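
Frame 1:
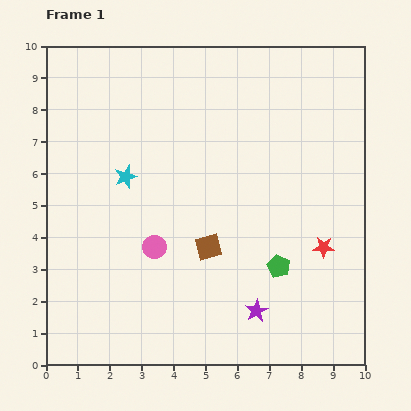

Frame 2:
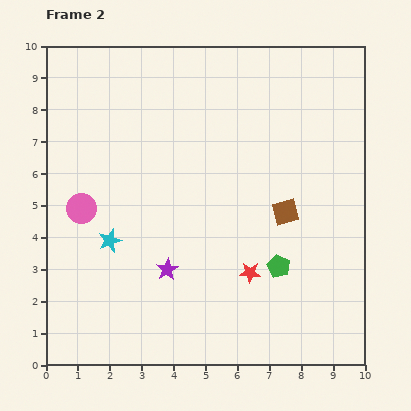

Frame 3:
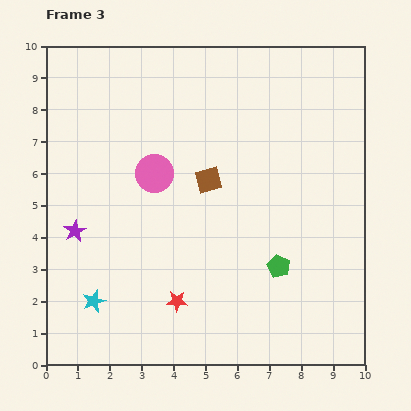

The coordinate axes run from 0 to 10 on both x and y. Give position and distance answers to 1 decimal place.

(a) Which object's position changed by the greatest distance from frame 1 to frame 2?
the purple star

(moved 3.1; next 2.6)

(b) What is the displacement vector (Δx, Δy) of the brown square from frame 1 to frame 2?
(2.4, 1.1)

The brown square was at (5.1, 3.7) in frame 1 and (7.5, 4.8) in frame 2.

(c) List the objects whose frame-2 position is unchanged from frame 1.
the green pentagon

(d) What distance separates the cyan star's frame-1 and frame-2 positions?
2.1

The cyan star moved from (2.5, 5.9) to (2.0, 3.9), a distance of √(0.5² + 2.0²) ≈ 2.1.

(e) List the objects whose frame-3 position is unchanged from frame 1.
the green pentagon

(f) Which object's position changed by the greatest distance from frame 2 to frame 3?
the purple star

(moved 3.1; next 2.6)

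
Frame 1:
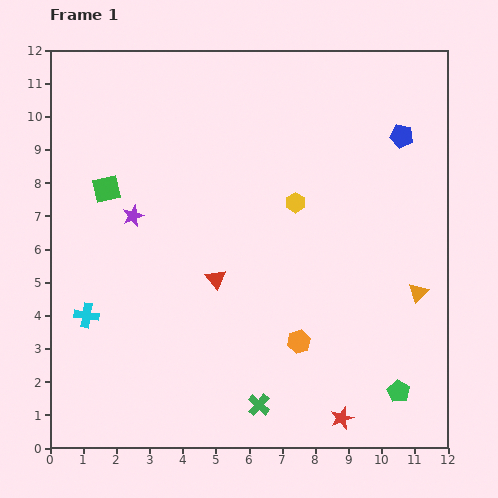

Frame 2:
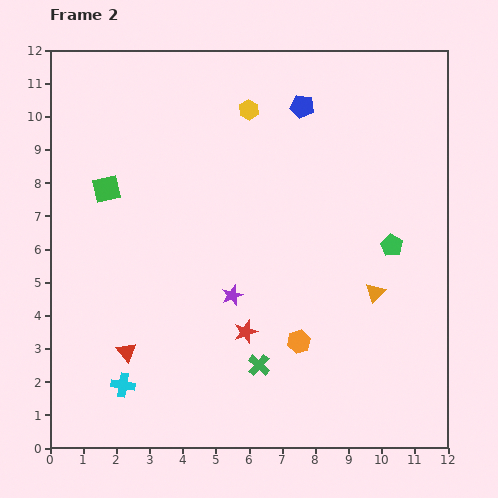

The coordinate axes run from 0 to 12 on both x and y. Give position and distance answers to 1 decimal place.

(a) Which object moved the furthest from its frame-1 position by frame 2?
the green pentagon

(moved 4.4; next 3.9)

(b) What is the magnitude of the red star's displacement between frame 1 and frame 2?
3.9

The red star moved from (8.8, 0.9) to (5.9, 3.5), a distance of √(2.9² + 2.6²) ≈ 3.9.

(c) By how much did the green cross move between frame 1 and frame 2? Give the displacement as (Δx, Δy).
(0.0, 1.2)

The green cross was at (6.3, 1.3) in frame 1 and (6.3, 2.5) in frame 2.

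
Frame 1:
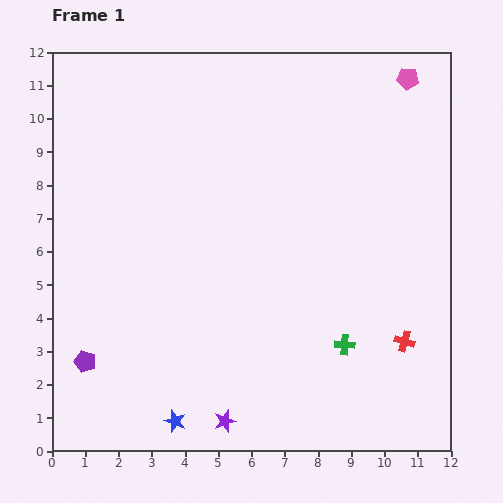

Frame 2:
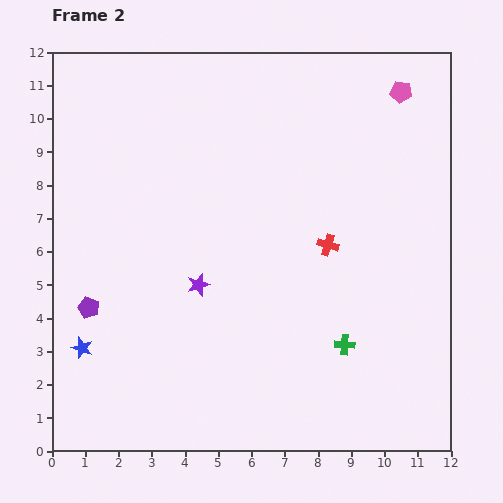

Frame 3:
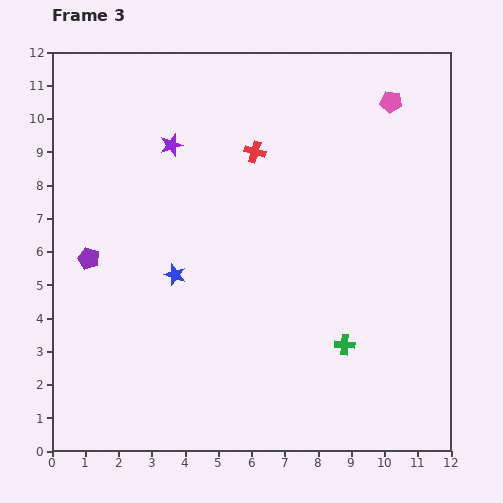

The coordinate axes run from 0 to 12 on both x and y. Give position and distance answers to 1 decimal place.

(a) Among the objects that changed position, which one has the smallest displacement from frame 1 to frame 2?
the pink pentagon

(moved 0.4)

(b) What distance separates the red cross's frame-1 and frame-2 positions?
3.7

The red cross moved from (10.6, 3.3) to (8.3, 6.2), a distance of √(2.3² + 2.9²) ≈ 3.7.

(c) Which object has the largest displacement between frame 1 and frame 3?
the purple star

(moved 8.5; next 7.3)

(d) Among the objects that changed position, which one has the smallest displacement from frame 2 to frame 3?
the pink pentagon

(moved 0.4)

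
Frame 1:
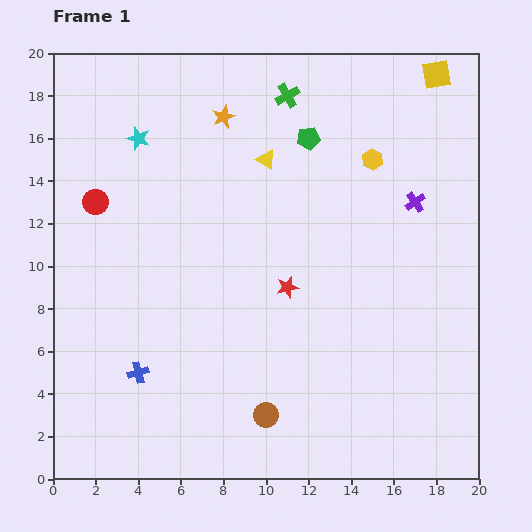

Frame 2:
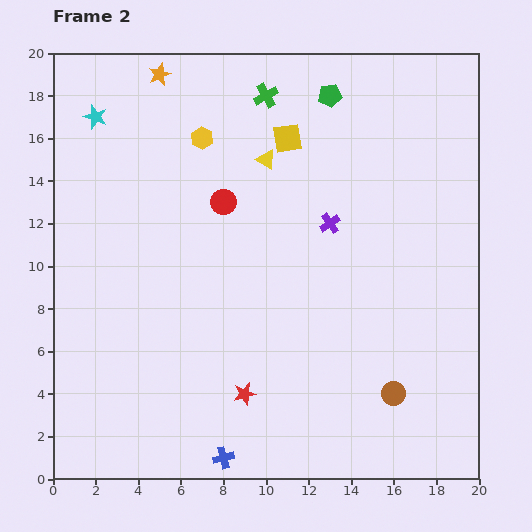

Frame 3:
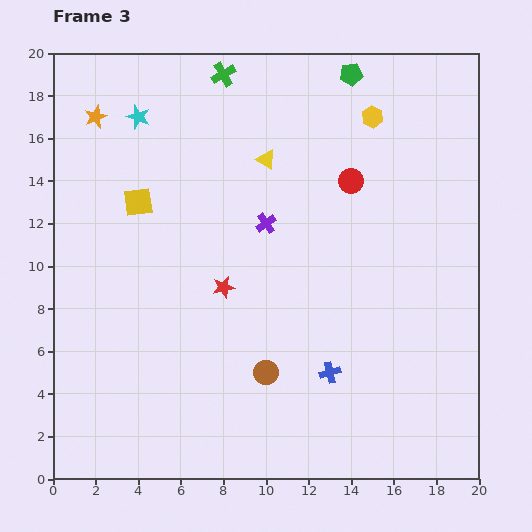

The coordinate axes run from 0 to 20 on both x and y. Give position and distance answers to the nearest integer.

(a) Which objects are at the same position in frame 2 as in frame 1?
the yellow triangle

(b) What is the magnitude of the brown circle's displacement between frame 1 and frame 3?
2

The brown circle moved from (10, 3) to (10, 5), a distance of √(0² + 2²) ≈ 2.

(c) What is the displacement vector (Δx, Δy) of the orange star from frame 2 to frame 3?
(-3, -2)

The orange star was at (5, 19) in frame 2 and (2, 17) in frame 3.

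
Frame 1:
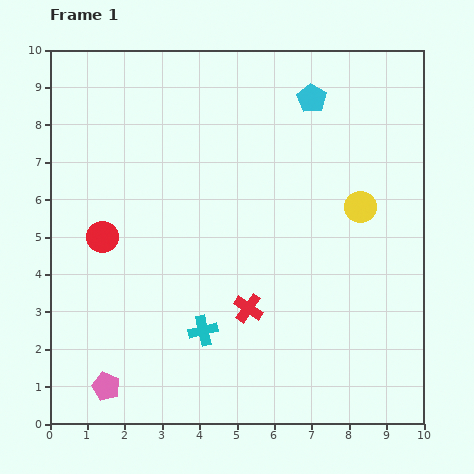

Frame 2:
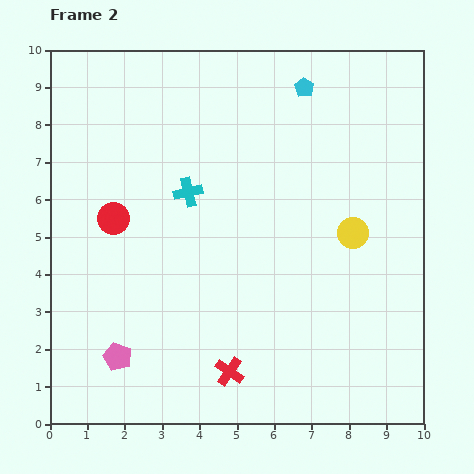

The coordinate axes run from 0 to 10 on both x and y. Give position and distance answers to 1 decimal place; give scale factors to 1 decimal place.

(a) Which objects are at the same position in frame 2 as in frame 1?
none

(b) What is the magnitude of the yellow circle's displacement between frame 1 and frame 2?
0.7

The yellow circle moved from (8.3, 5.8) to (8.1, 5.1), a distance of √(0.2² + 0.7²) ≈ 0.7.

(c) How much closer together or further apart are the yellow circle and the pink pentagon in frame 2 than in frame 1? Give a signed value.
-1.2

Distance in frame 1: 8.3. Distance in frame 2: 7.1.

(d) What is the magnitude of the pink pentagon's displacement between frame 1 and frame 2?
0.9

The pink pentagon moved from (1.5, 1.0) to (1.8, 1.8), a distance of √(0.3² + 0.8²) ≈ 0.9.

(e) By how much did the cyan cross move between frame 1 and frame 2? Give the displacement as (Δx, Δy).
(-0.4, 3.7)

The cyan cross was at (4.1, 2.5) in frame 1 and (3.7, 6.2) in frame 2.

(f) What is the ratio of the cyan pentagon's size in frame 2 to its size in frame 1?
0.7×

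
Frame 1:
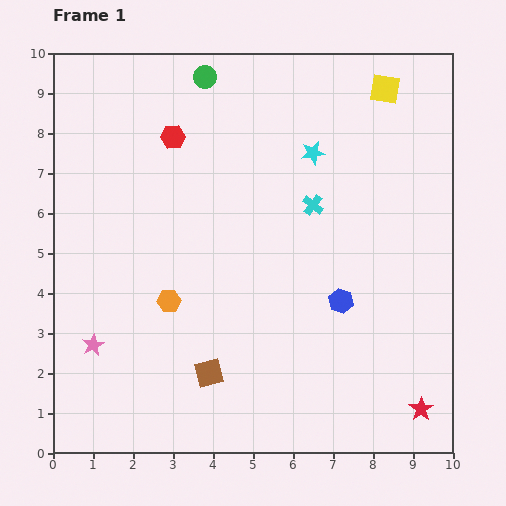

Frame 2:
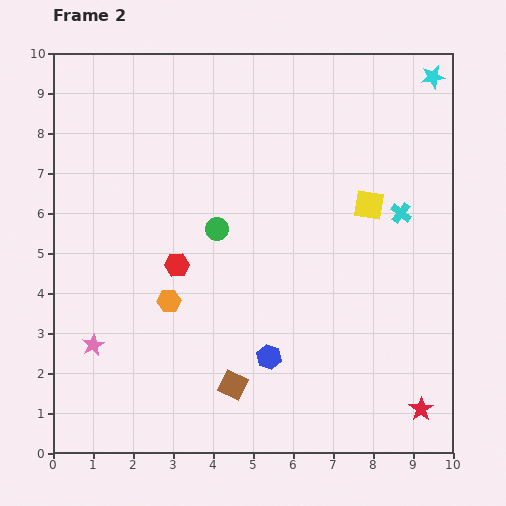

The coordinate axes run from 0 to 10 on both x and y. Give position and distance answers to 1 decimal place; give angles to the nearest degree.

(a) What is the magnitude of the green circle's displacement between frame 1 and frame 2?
3.8

The green circle moved from (3.8, 9.4) to (4.1, 5.6), a distance of √(0.3² + 3.8²) ≈ 3.8.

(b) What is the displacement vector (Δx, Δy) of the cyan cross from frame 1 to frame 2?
(2.2, -0.2)

The cyan cross was at (6.5, 6.2) in frame 1 and (8.7, 6.0) in frame 2.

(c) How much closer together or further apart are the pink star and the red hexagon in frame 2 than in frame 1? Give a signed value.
-2.7

Distance in frame 1: 5.6. Distance in frame 2: 2.9.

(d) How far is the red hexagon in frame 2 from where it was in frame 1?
3.2

The red hexagon moved from (3.0, 7.9) to (3.1, 4.7), a distance of √(0.1² + 3.2²) ≈ 3.2.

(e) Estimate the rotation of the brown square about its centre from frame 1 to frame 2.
39° clockwise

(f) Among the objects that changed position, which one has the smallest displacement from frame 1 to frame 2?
the brown square

(moved 0.7)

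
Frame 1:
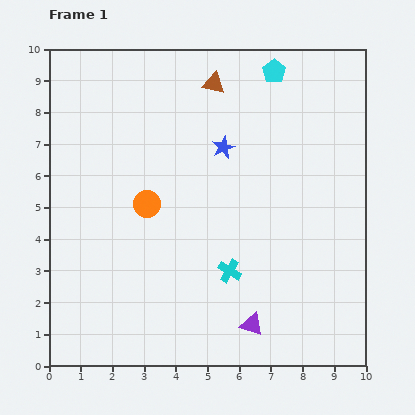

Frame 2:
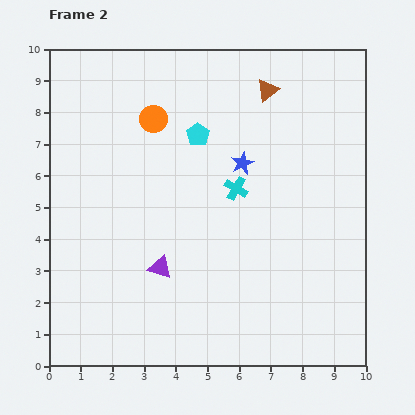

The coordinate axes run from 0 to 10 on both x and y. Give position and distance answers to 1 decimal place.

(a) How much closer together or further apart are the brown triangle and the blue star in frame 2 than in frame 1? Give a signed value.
+0.4

Distance in frame 1: 2.0. Distance in frame 2: 2.4.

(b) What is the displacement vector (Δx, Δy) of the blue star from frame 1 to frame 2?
(0.6, -0.5)

The blue star was at (5.5, 6.9) in frame 1 and (6.1, 6.4) in frame 2.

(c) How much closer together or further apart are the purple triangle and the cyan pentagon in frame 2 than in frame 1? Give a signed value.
-3.6

Distance in frame 1: 8.0. Distance in frame 2: 4.4.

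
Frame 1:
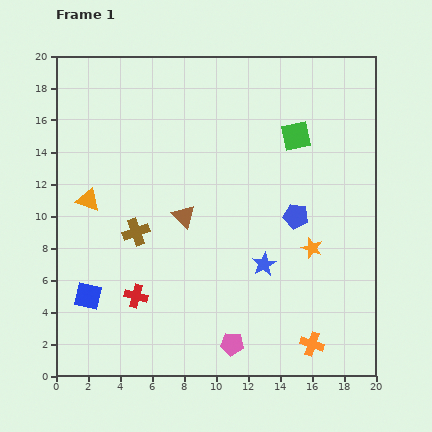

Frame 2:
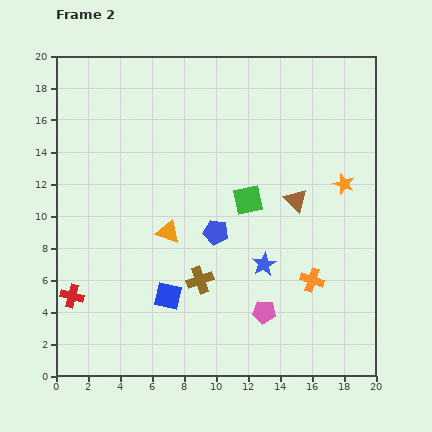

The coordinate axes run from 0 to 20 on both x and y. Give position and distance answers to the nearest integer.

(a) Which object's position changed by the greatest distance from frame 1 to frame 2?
the brown triangle

(moved 7; next 5)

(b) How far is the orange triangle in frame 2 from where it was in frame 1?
5

The orange triangle moved from (2, 11) to (7, 9), a distance of √(5² + 2²) ≈ 5.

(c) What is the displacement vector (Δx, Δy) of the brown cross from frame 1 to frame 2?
(4, -3)

The brown cross was at (5, 9) in frame 1 and (9, 6) in frame 2.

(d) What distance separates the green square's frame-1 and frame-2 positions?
5

The green square moved from (15, 15) to (12, 11), a distance of √(3² + 4²) ≈ 5.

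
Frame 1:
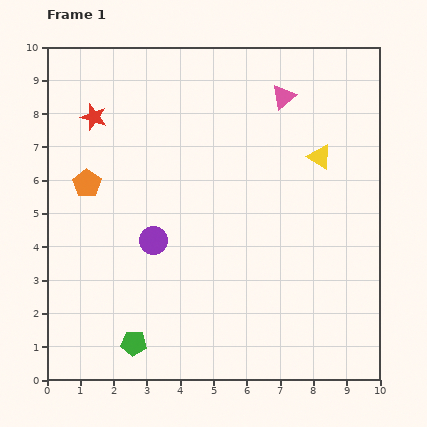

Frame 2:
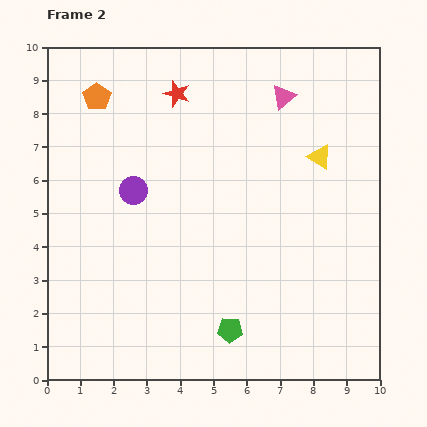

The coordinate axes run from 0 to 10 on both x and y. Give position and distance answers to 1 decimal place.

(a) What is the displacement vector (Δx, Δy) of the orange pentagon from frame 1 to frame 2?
(0.3, 2.6)

The orange pentagon was at (1.2, 5.9) in frame 1 and (1.5, 8.5) in frame 2.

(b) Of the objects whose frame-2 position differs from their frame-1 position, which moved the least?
the purple circle

(moved 1.6)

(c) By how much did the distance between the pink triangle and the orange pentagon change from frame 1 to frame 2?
-0.8

Distance in frame 1: 6.4. Distance in frame 2: 5.6.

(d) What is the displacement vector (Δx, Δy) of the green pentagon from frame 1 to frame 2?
(2.9, 0.4)

The green pentagon was at (2.6, 1.1) in frame 1 and (5.5, 1.5) in frame 2.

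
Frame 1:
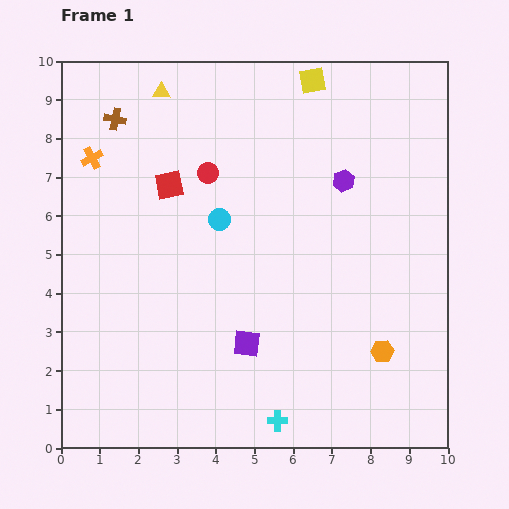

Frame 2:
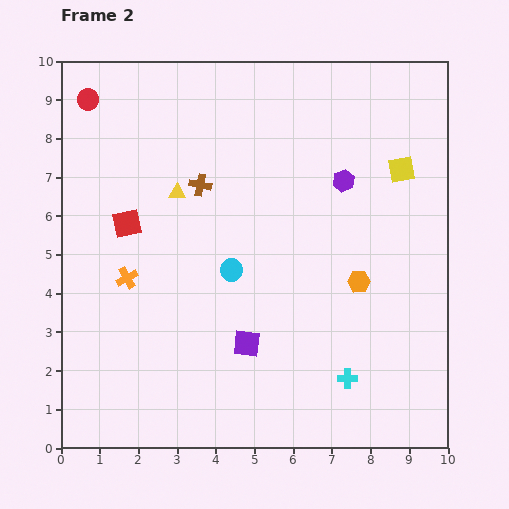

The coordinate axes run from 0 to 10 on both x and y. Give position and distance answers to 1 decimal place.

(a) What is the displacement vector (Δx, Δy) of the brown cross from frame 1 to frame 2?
(2.2, -1.7)

The brown cross was at (1.4, 8.5) in frame 1 and (3.6, 6.8) in frame 2.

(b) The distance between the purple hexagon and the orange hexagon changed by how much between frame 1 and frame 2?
-1.9

Distance in frame 1: 4.5. Distance in frame 2: 2.6.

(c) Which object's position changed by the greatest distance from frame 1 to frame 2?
the red circle

(moved 3.6; next 3.3)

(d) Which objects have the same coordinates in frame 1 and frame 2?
the purple square, the purple hexagon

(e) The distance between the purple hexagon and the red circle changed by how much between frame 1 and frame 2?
+3.4

Distance in frame 1: 3.5. Distance in frame 2: 6.9.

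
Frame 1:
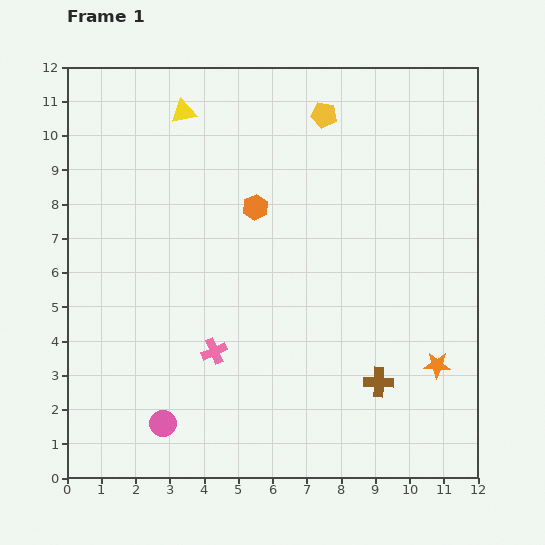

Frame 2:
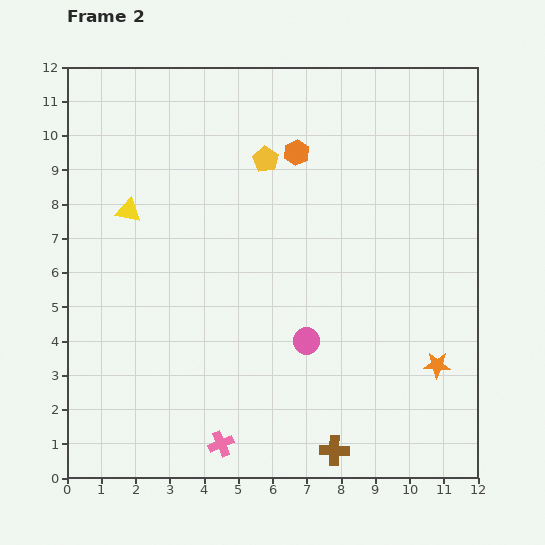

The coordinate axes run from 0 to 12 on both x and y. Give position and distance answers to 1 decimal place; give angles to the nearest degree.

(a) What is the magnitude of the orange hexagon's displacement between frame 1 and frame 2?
2.0

The orange hexagon moved from (5.5, 7.9) to (6.7, 9.5), a distance of √(1.2² + 1.6²) ≈ 2.0.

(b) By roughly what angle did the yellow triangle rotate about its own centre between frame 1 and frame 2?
21° clockwise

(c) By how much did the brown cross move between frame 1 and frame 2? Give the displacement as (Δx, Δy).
(-1.3, -2.0)

The brown cross was at (9.1, 2.8) in frame 1 and (7.8, 0.8) in frame 2.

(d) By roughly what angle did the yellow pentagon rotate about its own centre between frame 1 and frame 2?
21° clockwise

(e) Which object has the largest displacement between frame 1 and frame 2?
the pink circle

(moved 4.8; next 3.3)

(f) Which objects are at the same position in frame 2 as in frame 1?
the orange star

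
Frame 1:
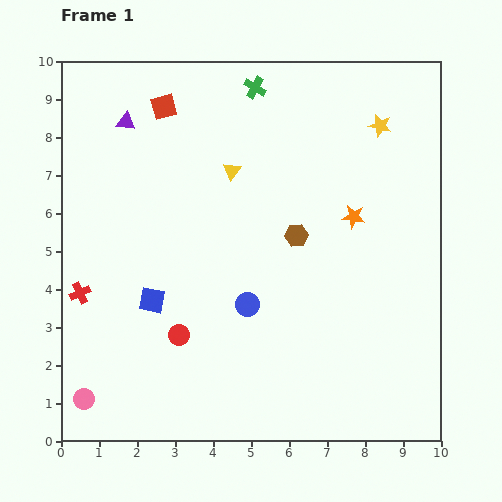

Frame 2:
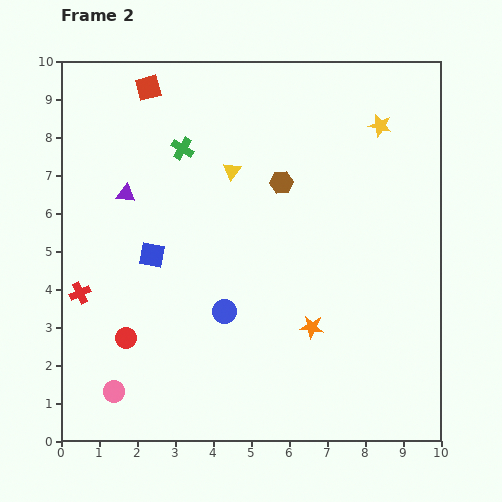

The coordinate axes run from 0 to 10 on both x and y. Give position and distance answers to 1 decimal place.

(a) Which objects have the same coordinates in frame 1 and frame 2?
the red cross, the yellow triangle, the yellow star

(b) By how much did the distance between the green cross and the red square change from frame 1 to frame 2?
-0.7

Distance in frame 1: 2.5. Distance in frame 2: 1.8.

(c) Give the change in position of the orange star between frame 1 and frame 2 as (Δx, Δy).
(-1.1, -2.9)

The orange star was at (7.7, 5.9) in frame 1 and (6.6, 3.0) in frame 2.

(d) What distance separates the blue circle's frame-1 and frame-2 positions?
0.6

The blue circle moved from (4.9, 3.6) to (4.3, 3.4), a distance of √(0.6² + 0.2²) ≈ 0.6.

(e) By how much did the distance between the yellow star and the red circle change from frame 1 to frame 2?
+1.1

Distance in frame 1: 7.6. Distance in frame 2: 8.7.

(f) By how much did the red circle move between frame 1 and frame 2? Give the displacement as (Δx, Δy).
(-1.4, -0.1)

The red circle was at (3.1, 2.8) in frame 1 and (1.7, 2.7) in frame 2.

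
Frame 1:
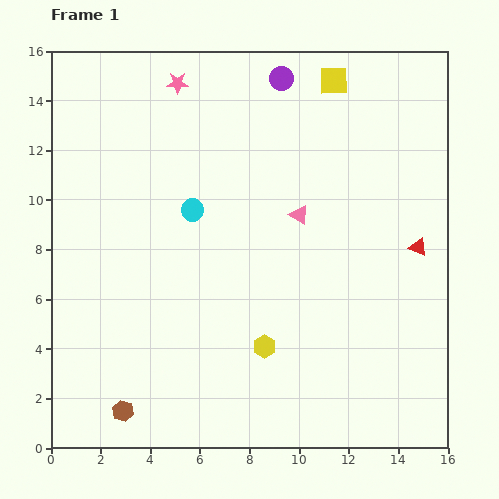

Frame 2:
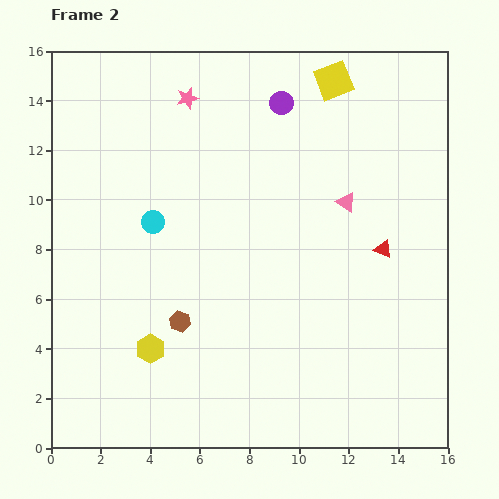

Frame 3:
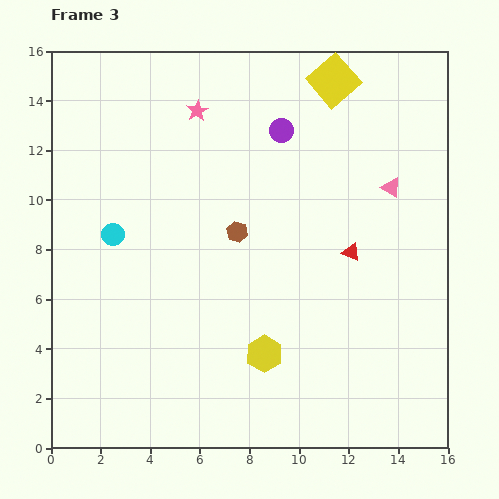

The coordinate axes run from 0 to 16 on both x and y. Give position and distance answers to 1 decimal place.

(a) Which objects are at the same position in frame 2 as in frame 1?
the yellow square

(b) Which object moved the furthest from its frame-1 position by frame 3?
the brown hexagon

(moved 8.5; next 3.9)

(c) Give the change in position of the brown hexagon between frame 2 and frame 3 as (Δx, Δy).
(2.3, 3.6)

The brown hexagon was at (5.2, 5.1) in frame 2 and (7.5, 8.7) in frame 3.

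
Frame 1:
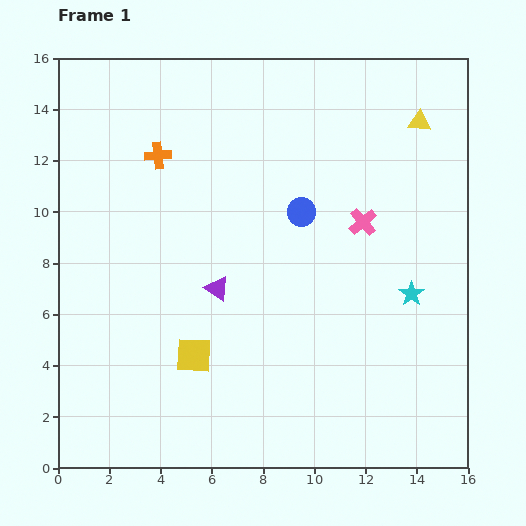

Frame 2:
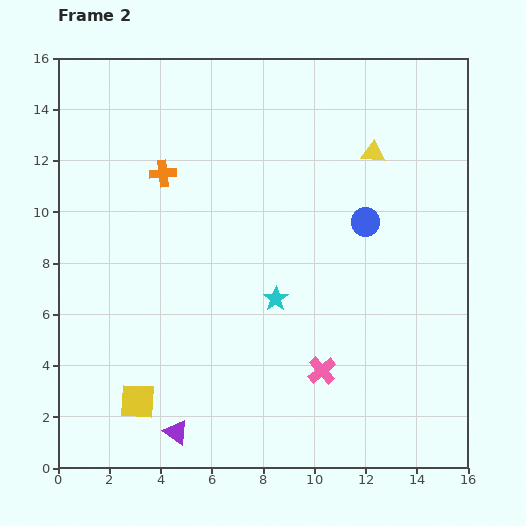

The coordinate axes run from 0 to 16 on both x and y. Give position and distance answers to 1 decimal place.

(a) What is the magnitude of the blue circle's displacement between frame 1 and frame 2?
2.5

The blue circle moved from (9.5, 10.0) to (12.0, 9.6), a distance of √(2.5² + 0.4²) ≈ 2.5.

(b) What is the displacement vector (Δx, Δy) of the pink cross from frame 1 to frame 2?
(-1.6, -5.8)

The pink cross was at (11.9, 9.6) in frame 1 and (10.3, 3.8) in frame 2.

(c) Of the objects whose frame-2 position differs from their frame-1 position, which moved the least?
the orange cross

(moved 0.7)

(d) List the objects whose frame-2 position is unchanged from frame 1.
none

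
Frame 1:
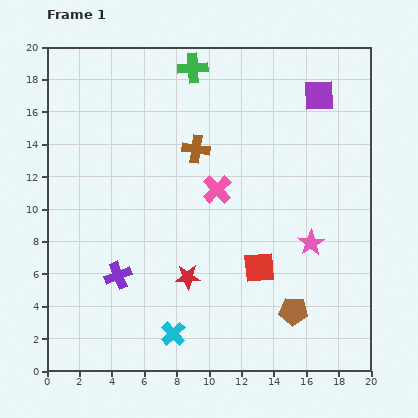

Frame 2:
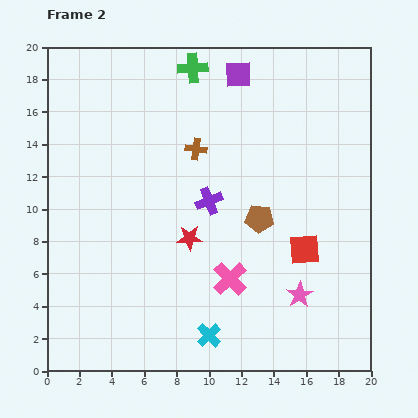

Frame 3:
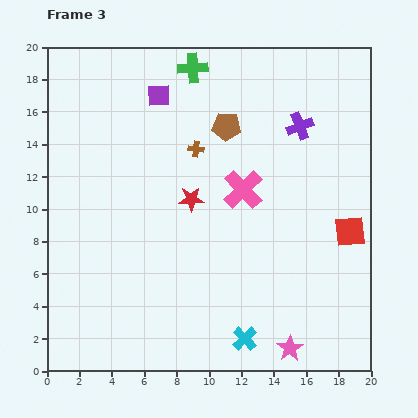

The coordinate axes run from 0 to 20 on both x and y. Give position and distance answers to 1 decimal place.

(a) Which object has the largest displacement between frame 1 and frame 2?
the purple cross

(moved 7.2; next 6.1)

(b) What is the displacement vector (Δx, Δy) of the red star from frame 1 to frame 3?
(0.2, 4.8)

The red star was at (8.7, 5.8) in frame 1 and (8.9, 10.6) in frame 3.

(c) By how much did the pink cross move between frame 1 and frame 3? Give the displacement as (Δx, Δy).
(1.6, 0.0)

The pink cross was at (10.5, 11.2) in frame 1 and (12.1, 11.2) in frame 3.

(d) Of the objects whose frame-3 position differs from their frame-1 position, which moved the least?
the pink cross

(moved 1.6)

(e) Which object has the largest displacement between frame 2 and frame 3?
the purple cross

(moved 7.2; next 6.0)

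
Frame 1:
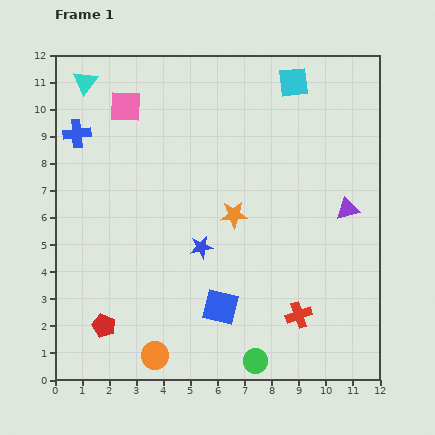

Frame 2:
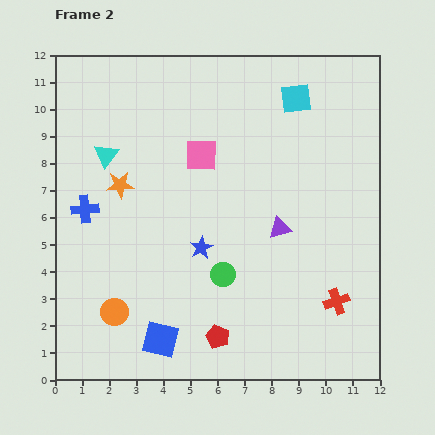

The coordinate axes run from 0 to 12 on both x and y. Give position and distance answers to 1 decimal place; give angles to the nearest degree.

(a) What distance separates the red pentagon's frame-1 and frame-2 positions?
4.2

The red pentagon moved from (1.8, 2.0) to (6.0, 1.6), a distance of √(4.2² + 0.4²) ≈ 4.2.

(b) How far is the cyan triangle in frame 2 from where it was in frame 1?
2.8

The cyan triangle moved from (1.1, 11.0) to (1.9, 8.3), a distance of √(0.8² + 2.7²) ≈ 2.8.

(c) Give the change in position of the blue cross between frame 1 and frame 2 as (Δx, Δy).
(0.3, -2.8)

The blue cross was at (0.8, 9.1) in frame 1 and (1.1, 6.3) in frame 2.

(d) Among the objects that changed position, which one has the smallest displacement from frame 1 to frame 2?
the cyan square

(moved 0.6)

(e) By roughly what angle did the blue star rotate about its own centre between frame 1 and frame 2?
18° counter-clockwise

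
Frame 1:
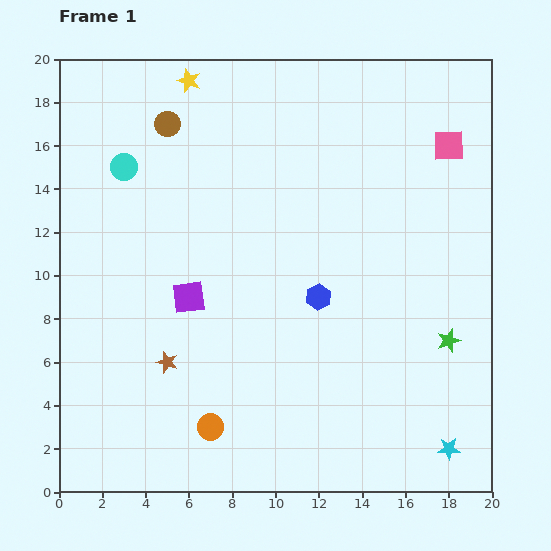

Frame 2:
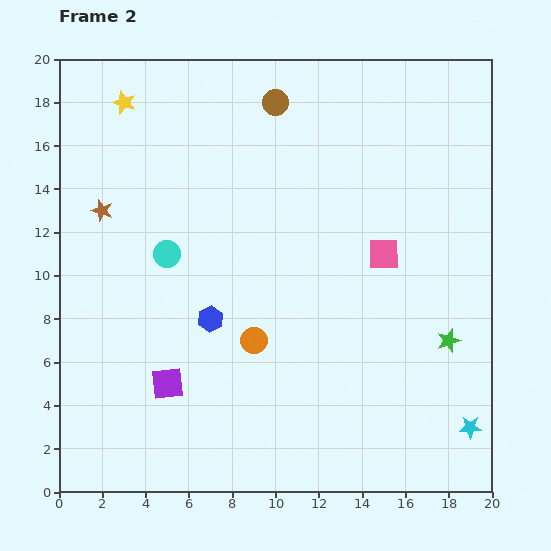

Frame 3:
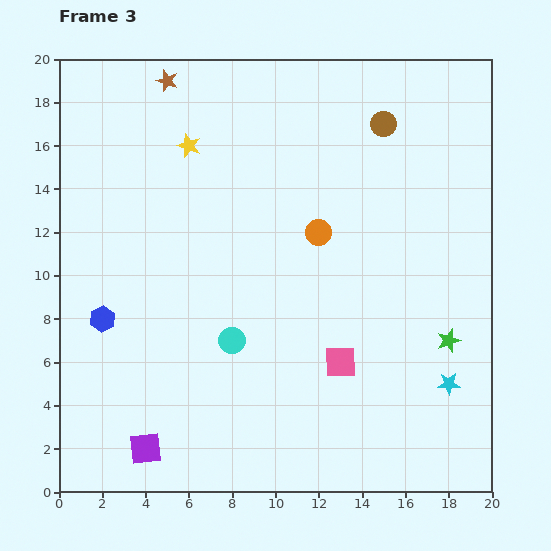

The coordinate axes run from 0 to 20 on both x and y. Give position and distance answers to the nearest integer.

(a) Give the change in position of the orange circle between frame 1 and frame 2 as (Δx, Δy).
(2, 4)

The orange circle was at (7, 3) in frame 1 and (9, 7) in frame 2.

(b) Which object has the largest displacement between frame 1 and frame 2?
the brown star

(moved 8; next 6)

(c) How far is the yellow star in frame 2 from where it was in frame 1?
3

The yellow star moved from (6, 19) to (3, 18), a distance of √(3² + 1²) ≈ 3.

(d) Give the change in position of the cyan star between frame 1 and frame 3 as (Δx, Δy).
(0, 3)

The cyan star was at (18, 2) in frame 1 and (18, 5) in frame 3.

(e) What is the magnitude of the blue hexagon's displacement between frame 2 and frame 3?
5

The blue hexagon moved from (7, 8) to (2, 8), a distance of √(5² + 0²) ≈ 5.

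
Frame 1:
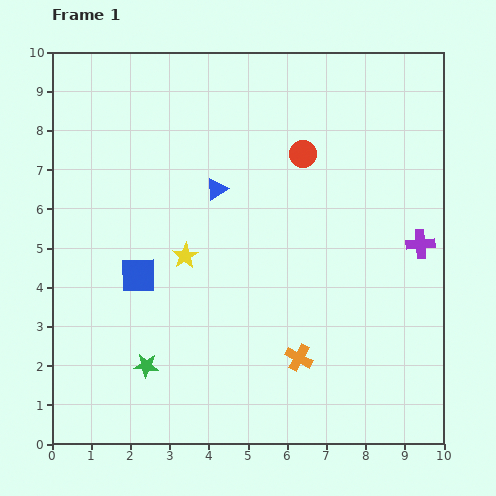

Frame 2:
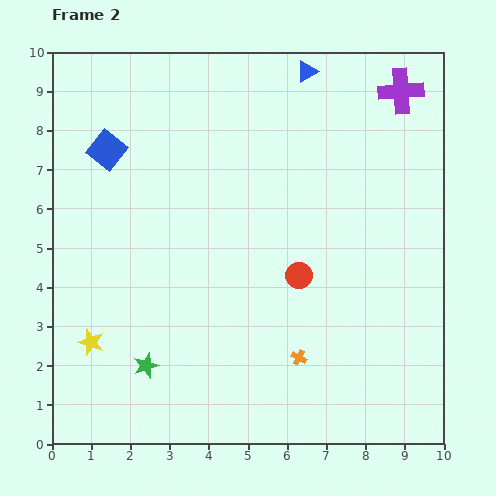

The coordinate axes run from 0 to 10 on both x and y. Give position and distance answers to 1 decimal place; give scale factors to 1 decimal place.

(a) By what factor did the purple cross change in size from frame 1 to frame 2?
1.6×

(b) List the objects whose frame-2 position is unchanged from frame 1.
the green star, the orange cross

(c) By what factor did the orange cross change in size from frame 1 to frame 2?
0.6×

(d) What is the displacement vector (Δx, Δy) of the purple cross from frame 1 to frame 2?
(-0.5, 3.9)

The purple cross was at (9.4, 5.1) in frame 1 and (8.9, 9.0) in frame 2.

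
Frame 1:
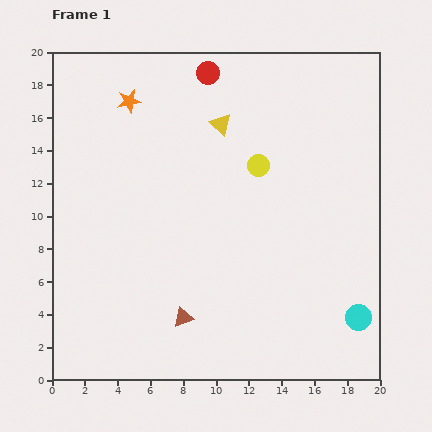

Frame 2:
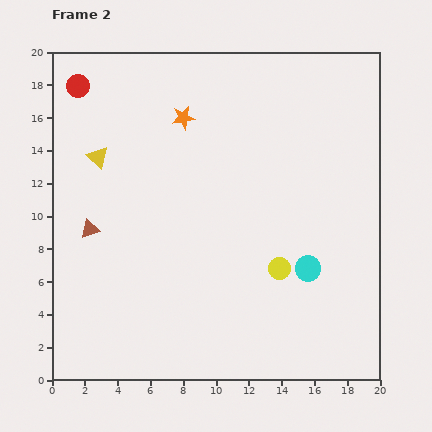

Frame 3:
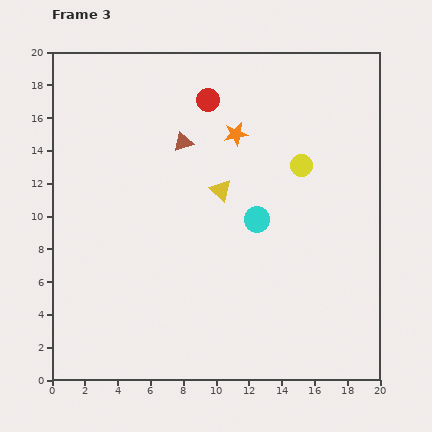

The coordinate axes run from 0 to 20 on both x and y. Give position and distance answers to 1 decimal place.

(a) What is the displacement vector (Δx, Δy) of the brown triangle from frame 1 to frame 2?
(-5.7, 5.4)

The brown triangle was at (8.0, 3.8) in frame 1 and (2.3, 9.2) in frame 2.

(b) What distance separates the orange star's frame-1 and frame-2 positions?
3.4

The orange star moved from (4.7, 17.0) to (8.0, 16.0), a distance of √(3.3² + 1.0²) ≈ 3.4.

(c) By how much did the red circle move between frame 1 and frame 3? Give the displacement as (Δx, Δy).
(0.0, -1.6)

The red circle was at (9.5, 18.7) in frame 1 and (9.5, 17.1) in frame 3.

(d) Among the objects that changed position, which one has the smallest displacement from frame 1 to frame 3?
the red circle

(moved 1.6)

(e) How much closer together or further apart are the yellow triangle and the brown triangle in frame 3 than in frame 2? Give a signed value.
-0.7

Distance in frame 2: 4.4. Distance in frame 3: 3.7.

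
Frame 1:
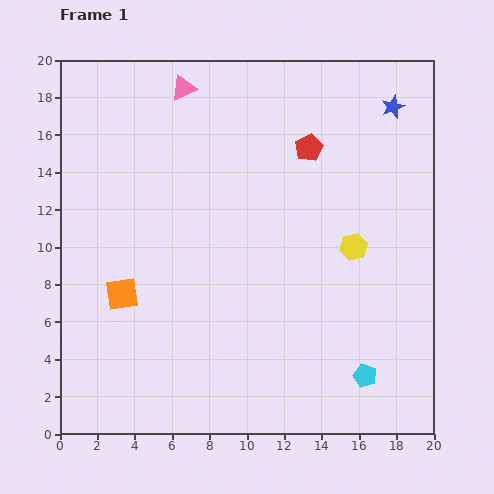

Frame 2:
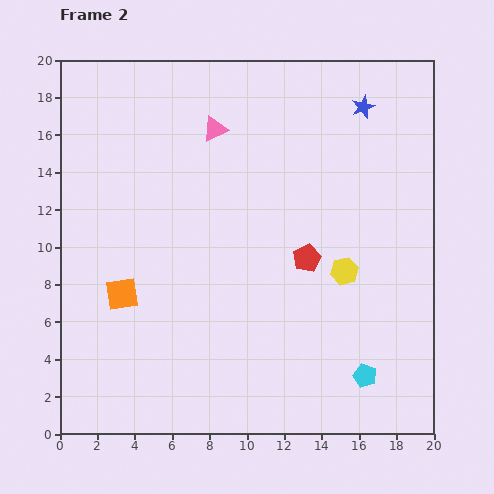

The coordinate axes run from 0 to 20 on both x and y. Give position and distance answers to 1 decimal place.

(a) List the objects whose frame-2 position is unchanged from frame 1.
the cyan pentagon, the orange square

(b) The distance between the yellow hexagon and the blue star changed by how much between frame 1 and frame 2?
+1.1

Distance in frame 1: 7.8. Distance in frame 2: 8.9.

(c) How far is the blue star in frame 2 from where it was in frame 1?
1.6

The blue star moved from (17.8, 17.5) to (16.2, 17.5), a distance of √(1.6² + 0.0²) ≈ 1.6.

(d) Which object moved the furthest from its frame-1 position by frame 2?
the red pentagon

(moved 5.9; next 2.8)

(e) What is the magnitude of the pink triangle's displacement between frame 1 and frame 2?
2.8

The pink triangle moved from (6.6, 18.5) to (8.3, 16.3), a distance of √(1.7² + 2.2²) ≈ 2.8.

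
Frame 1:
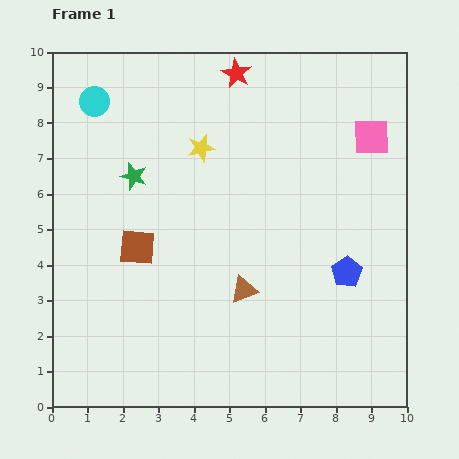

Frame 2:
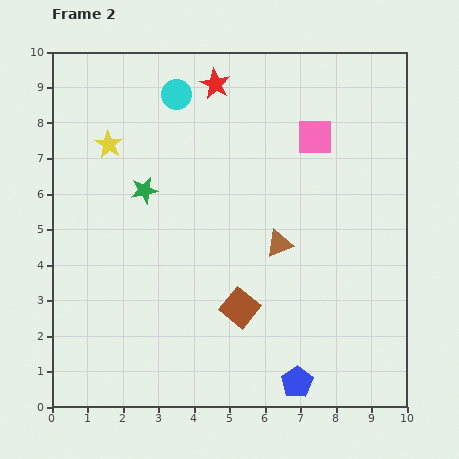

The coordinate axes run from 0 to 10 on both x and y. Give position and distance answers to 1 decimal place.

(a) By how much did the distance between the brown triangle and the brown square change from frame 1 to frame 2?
-1.1

Distance in frame 1: 3.2. Distance in frame 2: 2.1.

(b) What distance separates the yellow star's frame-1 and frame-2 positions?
2.6

The yellow star moved from (4.2, 7.3) to (1.6, 7.4), a distance of √(2.6² + 0.1²) ≈ 2.6.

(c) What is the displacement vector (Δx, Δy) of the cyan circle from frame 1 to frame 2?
(2.3, 0.2)

The cyan circle was at (1.2, 8.6) in frame 1 and (3.5, 8.8) in frame 2.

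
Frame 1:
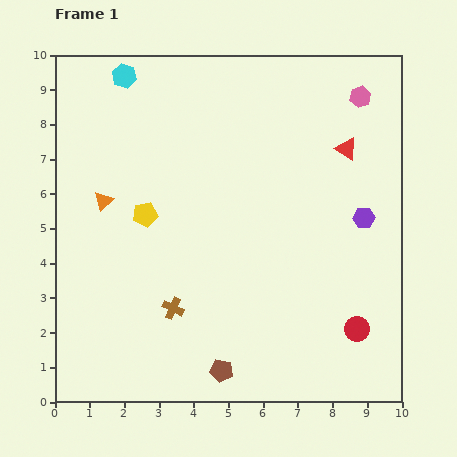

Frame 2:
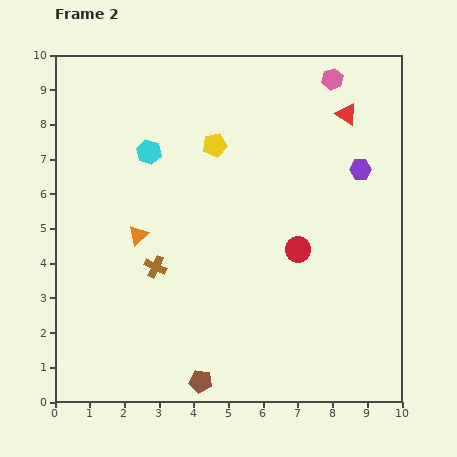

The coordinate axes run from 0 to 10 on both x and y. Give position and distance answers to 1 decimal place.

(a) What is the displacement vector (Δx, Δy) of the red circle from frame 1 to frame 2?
(-1.7, 2.3)

The red circle was at (8.7, 2.1) in frame 1 and (7.0, 4.4) in frame 2.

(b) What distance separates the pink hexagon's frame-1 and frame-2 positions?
0.9

The pink hexagon moved from (8.8, 8.8) to (8.0, 9.3), a distance of √(0.8² + 0.5²) ≈ 0.9.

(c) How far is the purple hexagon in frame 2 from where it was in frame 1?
1.4

The purple hexagon moved from (8.9, 5.3) to (8.8, 6.7), a distance of √(0.1² + 1.4²) ≈ 1.4.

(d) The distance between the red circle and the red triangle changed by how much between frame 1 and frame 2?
-1.1

Distance in frame 1: 5.2. Distance in frame 2: 4.1.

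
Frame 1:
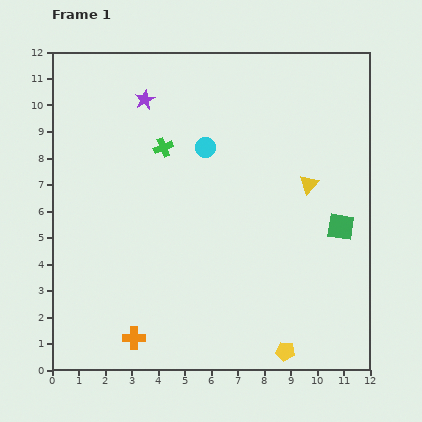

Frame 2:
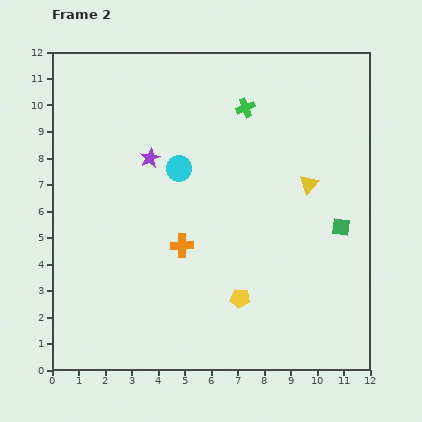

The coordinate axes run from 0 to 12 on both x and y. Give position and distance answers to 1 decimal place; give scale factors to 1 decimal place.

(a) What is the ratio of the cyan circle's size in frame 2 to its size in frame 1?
1.3×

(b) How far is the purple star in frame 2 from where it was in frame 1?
2.2

The purple star moved from (3.5, 10.2) to (3.7, 8.0), a distance of √(0.2² + 2.2²) ≈ 2.2.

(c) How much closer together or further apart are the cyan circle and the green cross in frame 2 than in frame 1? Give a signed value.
+1.8

Distance in frame 1: 1.6. Distance in frame 2: 3.4.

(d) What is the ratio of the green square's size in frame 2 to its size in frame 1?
0.6×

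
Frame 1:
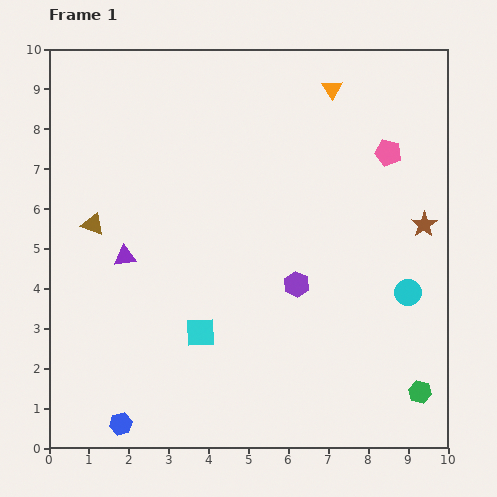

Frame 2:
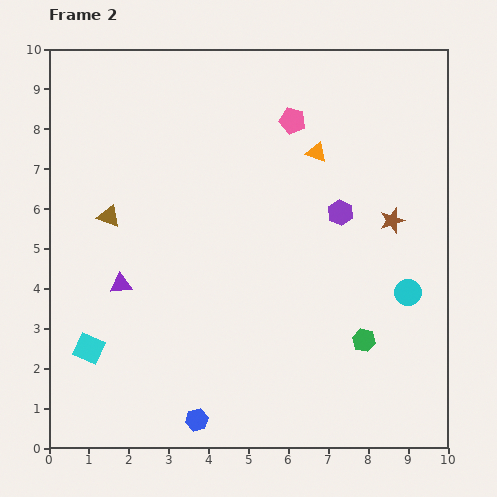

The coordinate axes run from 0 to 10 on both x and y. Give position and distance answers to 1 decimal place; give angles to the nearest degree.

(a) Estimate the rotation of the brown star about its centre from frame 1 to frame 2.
15° clockwise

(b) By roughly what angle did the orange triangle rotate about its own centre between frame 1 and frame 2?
38° counter-clockwise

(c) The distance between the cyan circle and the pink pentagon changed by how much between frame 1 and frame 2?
+1.7

Distance in frame 1: 3.5. Distance in frame 2: 5.2.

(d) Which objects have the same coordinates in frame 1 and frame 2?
the cyan circle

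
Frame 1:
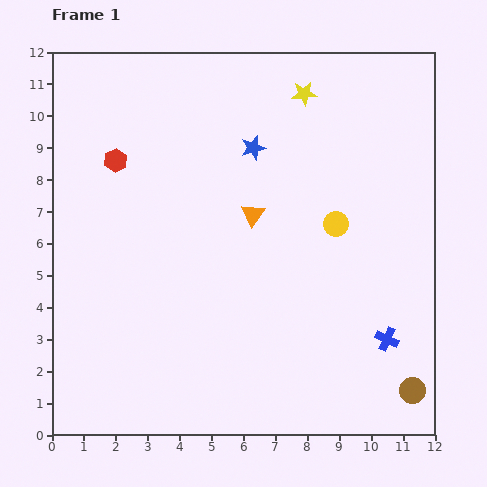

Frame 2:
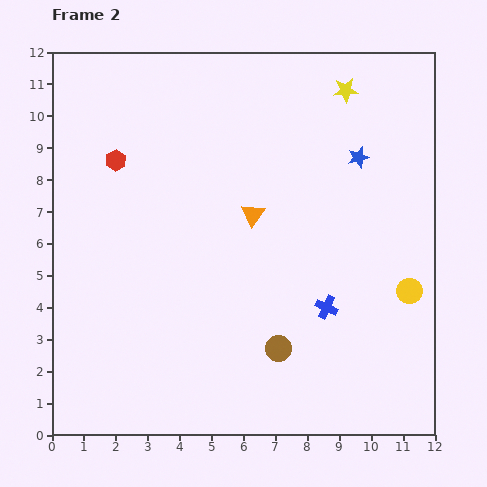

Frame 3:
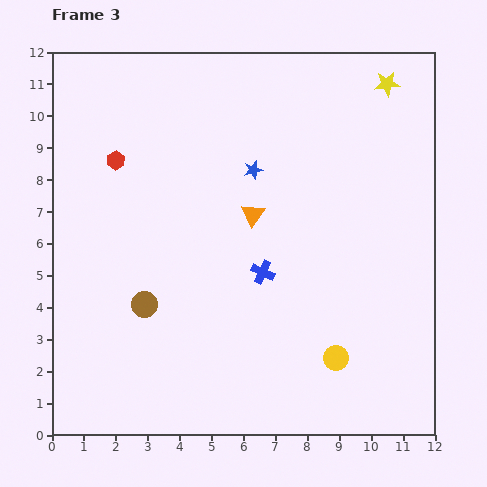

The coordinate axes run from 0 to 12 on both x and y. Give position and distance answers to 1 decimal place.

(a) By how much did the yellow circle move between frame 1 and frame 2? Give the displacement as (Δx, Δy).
(2.3, -2.1)

The yellow circle was at (8.9, 6.6) in frame 1 and (11.2, 4.5) in frame 2.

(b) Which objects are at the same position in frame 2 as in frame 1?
the red hexagon, the orange triangle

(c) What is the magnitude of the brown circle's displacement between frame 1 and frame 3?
8.8

The brown circle moved from (11.3, 1.4) to (2.9, 4.1), a distance of √(8.4² + 2.7²) ≈ 8.8.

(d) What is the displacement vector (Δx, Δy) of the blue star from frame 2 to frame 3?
(-3.3, -0.4)

The blue star was at (9.6, 8.7) in frame 2 and (6.3, 8.3) in frame 3.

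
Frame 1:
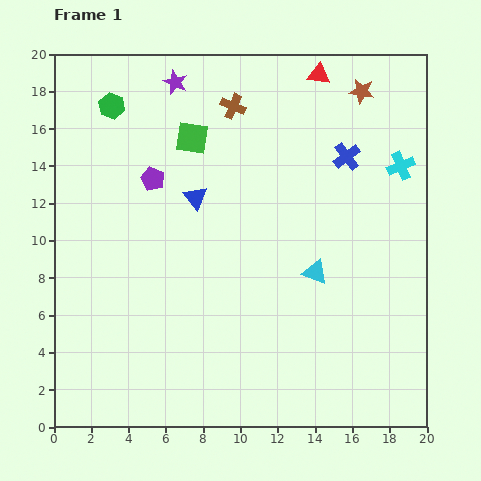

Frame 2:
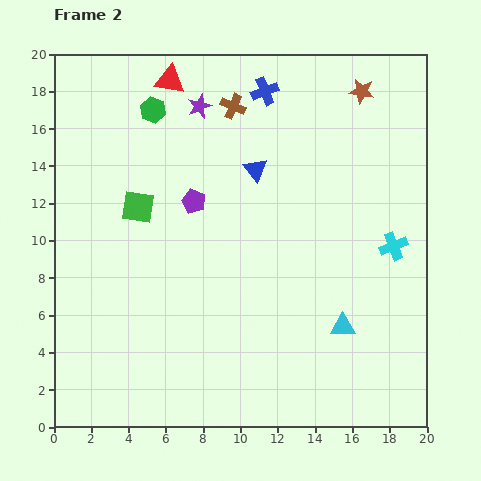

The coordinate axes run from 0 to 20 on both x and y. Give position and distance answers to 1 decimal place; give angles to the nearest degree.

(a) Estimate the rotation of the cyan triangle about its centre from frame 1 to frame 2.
21° counter-clockwise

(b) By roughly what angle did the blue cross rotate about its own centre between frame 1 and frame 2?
16° clockwise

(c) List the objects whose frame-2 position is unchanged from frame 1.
the brown cross, the brown star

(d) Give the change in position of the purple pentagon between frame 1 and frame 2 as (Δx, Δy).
(2.2, -1.2)

The purple pentagon was at (5.3, 13.3) in frame 1 and (7.5, 12.1) in frame 2.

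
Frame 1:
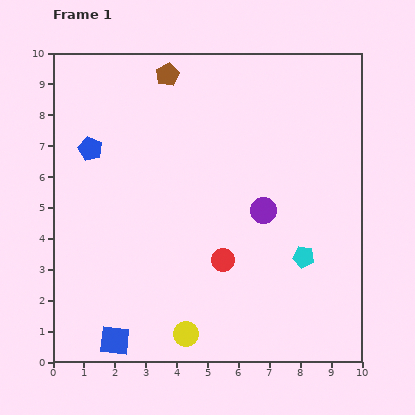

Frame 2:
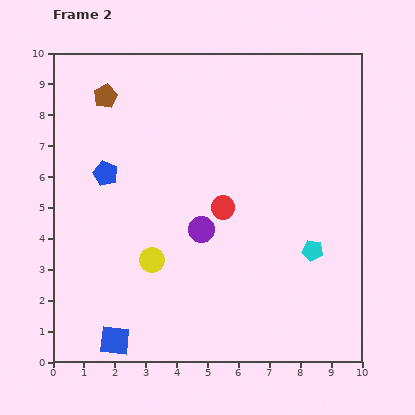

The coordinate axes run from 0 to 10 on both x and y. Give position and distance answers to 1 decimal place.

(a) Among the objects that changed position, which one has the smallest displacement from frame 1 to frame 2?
the cyan pentagon

(moved 0.4)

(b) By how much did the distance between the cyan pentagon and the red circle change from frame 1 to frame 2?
+0.6

Distance in frame 1: 2.6. Distance in frame 2: 3.2.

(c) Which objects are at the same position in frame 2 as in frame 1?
the blue square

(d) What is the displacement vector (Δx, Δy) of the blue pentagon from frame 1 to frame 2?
(0.5, -0.8)

The blue pentagon was at (1.2, 6.9) in frame 1 and (1.7, 6.1) in frame 2.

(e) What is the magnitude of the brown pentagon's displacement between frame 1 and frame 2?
2.1

The brown pentagon moved from (3.7, 9.3) to (1.7, 8.6), a distance of √(2.0² + 0.7²) ≈ 2.1.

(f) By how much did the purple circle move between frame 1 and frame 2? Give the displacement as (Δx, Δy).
(-2.0, -0.6)

The purple circle was at (6.8, 4.9) in frame 1 and (4.8, 4.3) in frame 2.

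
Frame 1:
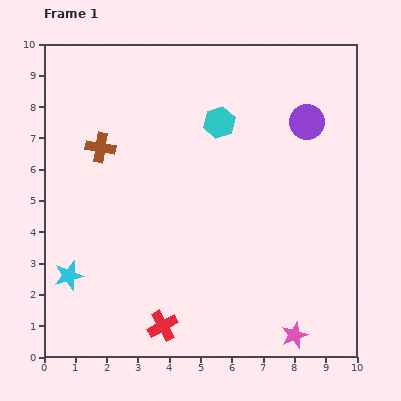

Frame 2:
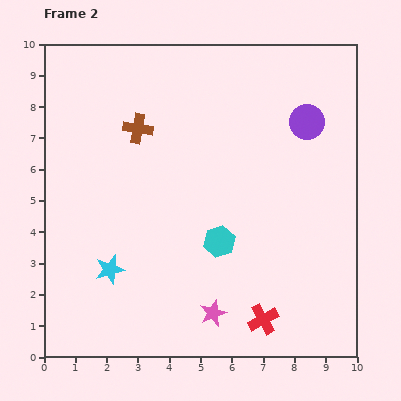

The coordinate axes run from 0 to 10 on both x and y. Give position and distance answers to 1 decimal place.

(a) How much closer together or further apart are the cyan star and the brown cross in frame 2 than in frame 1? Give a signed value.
+0.4

Distance in frame 1: 4.2. Distance in frame 2: 4.6.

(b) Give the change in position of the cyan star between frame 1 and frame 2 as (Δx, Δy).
(1.3, 0.2)

The cyan star was at (0.8, 2.6) in frame 1 and (2.1, 2.8) in frame 2.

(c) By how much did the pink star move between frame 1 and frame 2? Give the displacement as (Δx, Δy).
(-2.6, 0.7)

The pink star was at (8.0, 0.7) in frame 1 and (5.4, 1.4) in frame 2.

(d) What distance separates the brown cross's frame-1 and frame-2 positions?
1.3

The brown cross moved from (1.8, 6.7) to (3.0, 7.3), a distance of √(1.2² + 0.6²) ≈ 1.3.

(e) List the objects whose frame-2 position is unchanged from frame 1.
the purple circle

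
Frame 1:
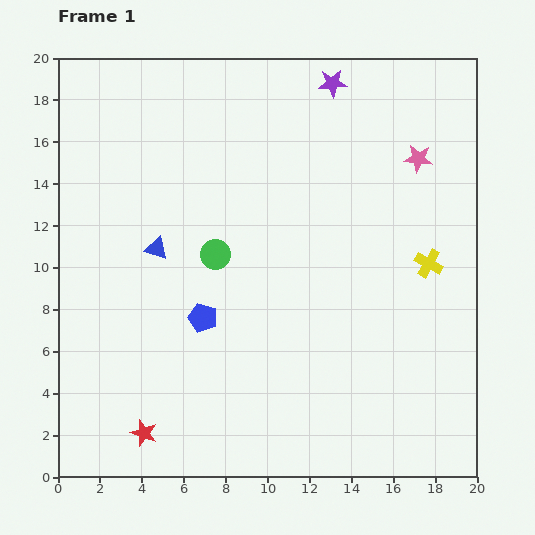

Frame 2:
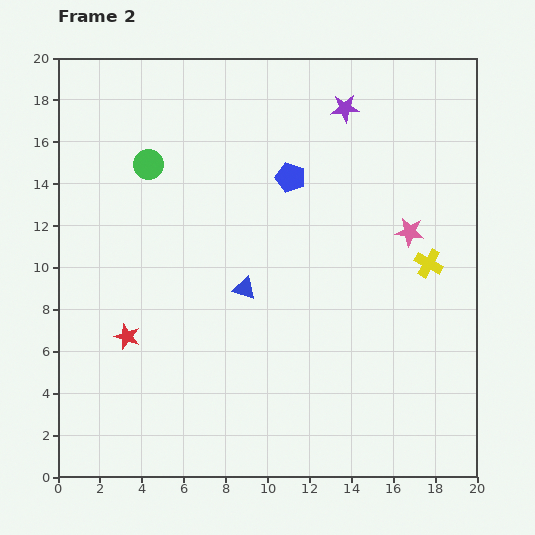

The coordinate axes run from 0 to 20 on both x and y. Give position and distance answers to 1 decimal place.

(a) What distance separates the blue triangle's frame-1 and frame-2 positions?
4.6

The blue triangle moved from (4.7, 10.9) to (8.9, 9.0), a distance of √(4.2² + 1.9²) ≈ 4.6.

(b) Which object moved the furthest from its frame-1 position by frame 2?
the blue pentagon

(moved 7.9; next 5.4)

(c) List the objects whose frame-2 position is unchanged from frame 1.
the yellow cross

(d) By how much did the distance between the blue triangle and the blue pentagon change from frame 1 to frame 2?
+1.7

Distance in frame 1: 4.0. Distance in frame 2: 5.7.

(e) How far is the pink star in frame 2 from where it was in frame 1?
3.5

The pink star moved from (17.2, 15.2) to (16.8, 11.7), a distance of √(0.4² + 3.5²) ≈ 3.5.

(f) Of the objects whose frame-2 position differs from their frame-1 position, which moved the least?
the purple star

(moved 1.3)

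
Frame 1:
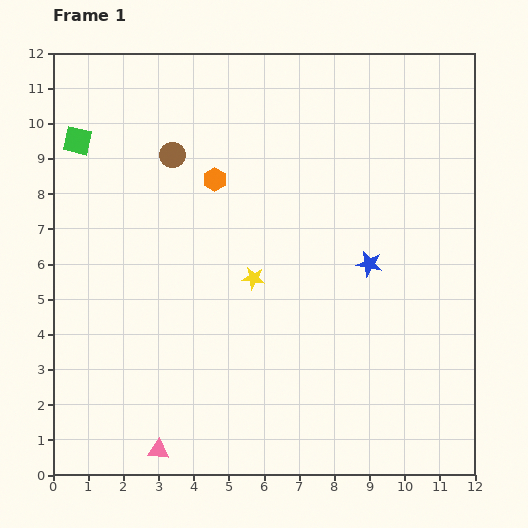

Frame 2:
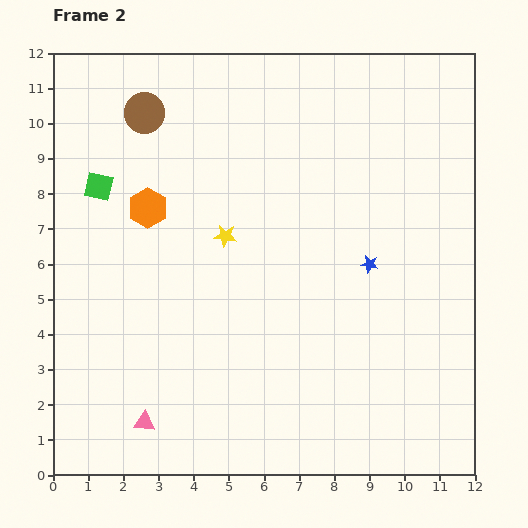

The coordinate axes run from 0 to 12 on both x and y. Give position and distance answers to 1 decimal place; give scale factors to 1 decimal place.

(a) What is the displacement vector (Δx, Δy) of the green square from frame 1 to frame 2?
(0.6, -1.3)

The green square was at (0.7, 9.5) in frame 1 and (1.3, 8.2) in frame 2.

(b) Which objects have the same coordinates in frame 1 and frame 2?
the blue star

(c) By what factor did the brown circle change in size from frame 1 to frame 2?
1.6×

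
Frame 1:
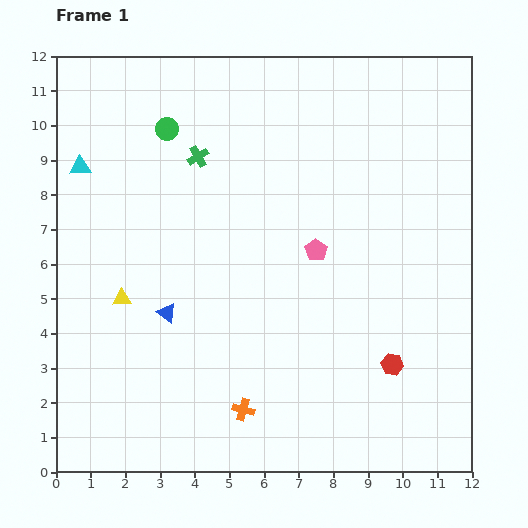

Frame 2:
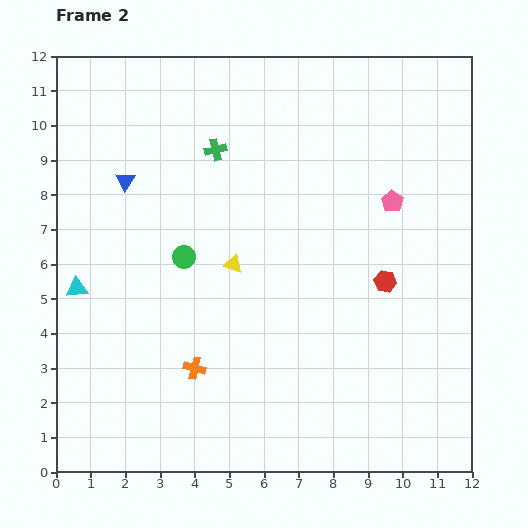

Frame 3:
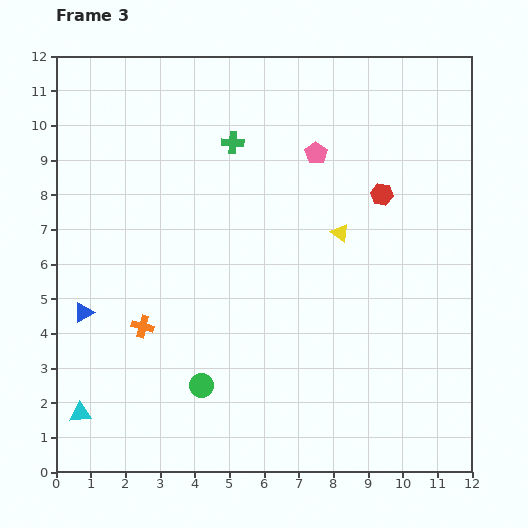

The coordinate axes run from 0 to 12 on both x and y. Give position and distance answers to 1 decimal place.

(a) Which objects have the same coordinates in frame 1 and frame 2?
none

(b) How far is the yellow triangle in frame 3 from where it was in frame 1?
6.6

The yellow triangle moved from (1.9, 5.0) to (8.2, 6.9), a distance of √(6.3² + 1.9²) ≈ 6.6.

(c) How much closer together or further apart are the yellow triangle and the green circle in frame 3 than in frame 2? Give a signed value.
+4.5

Distance in frame 2: 1.4. Distance in frame 3: 5.9.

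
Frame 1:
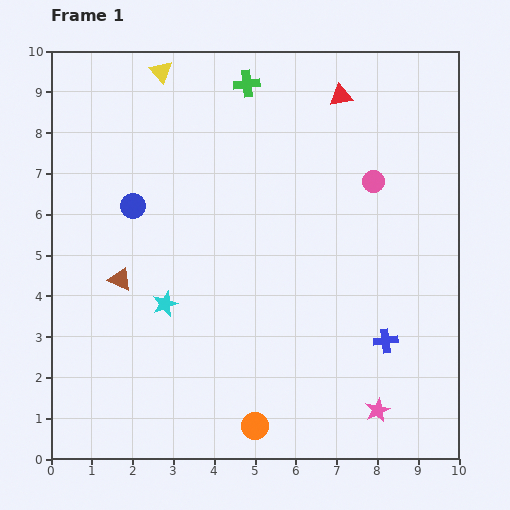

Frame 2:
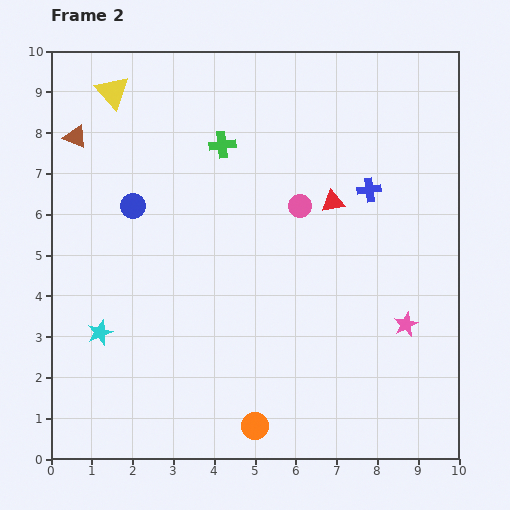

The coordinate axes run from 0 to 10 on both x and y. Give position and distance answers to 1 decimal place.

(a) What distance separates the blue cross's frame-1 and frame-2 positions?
3.7

The blue cross moved from (8.2, 2.9) to (7.8, 6.6), a distance of √(0.4² + 3.7²) ≈ 3.7.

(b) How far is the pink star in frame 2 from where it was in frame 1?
2.2

The pink star moved from (8.0, 1.2) to (8.7, 3.3), a distance of √(0.7² + 2.1²) ≈ 2.2.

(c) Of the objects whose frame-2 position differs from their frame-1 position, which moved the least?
the yellow triangle

(moved 1.3)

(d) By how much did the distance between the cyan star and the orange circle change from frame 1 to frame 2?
+0.7

Distance in frame 1: 3.7. Distance in frame 2: 4.4.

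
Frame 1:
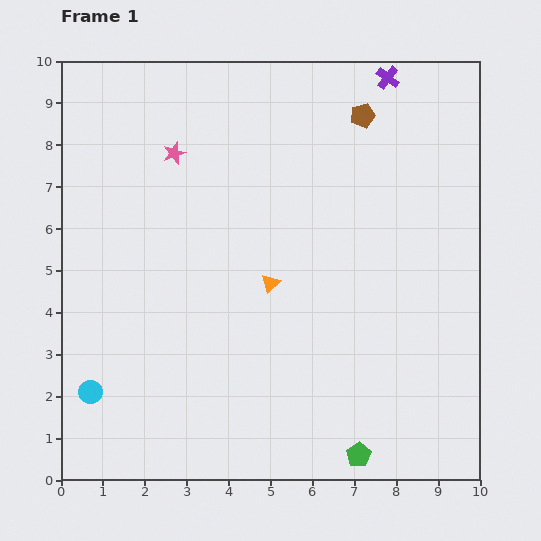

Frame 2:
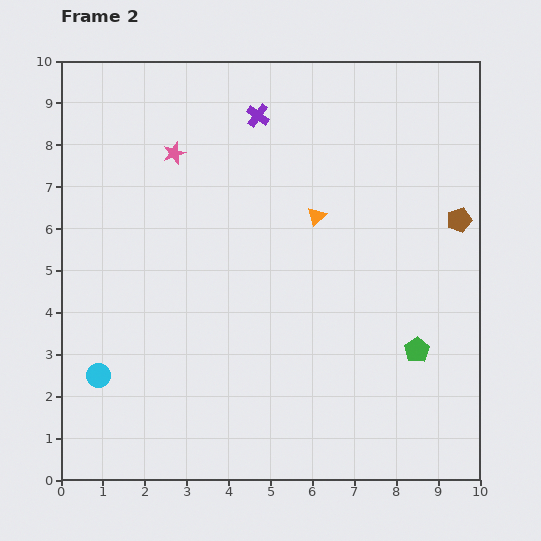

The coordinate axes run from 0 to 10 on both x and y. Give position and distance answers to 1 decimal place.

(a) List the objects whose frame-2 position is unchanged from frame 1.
the pink star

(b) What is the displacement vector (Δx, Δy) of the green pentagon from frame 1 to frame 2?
(1.4, 2.5)

The green pentagon was at (7.1, 0.6) in frame 1 and (8.5, 3.1) in frame 2.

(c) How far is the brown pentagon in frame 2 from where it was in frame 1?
3.4

The brown pentagon moved from (7.2, 8.7) to (9.5, 6.2), a distance of √(2.3² + 2.5²) ≈ 3.4.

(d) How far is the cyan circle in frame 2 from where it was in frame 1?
0.4

The cyan circle moved from (0.7, 2.1) to (0.9, 2.5), a distance of √(0.2² + 0.4²) ≈ 0.4.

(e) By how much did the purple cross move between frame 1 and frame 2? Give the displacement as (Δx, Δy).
(-3.1, -0.9)

The purple cross was at (7.8, 9.6) in frame 1 and (4.7, 8.7) in frame 2.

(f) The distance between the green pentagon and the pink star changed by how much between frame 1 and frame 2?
-0.9

Distance in frame 1: 8.4. Distance in frame 2: 7.5.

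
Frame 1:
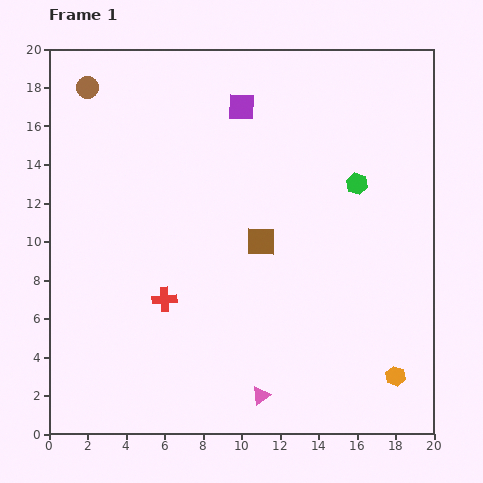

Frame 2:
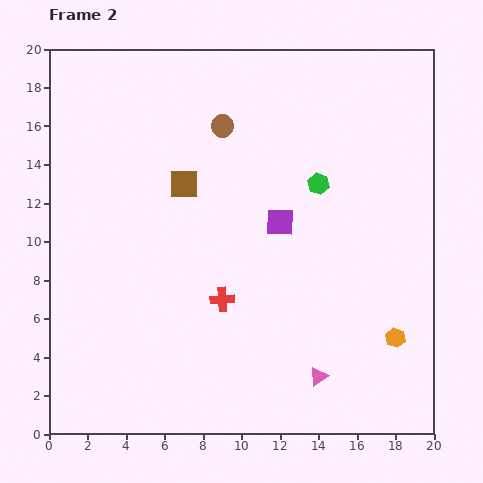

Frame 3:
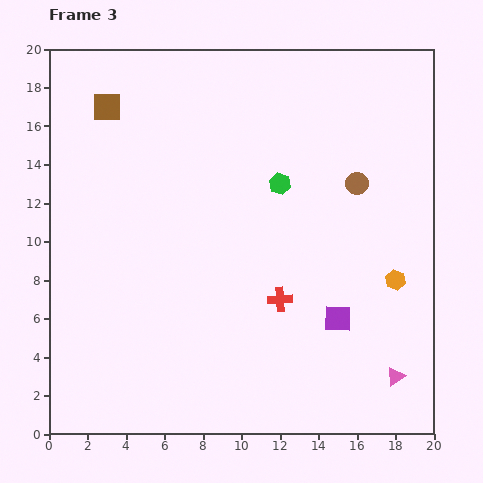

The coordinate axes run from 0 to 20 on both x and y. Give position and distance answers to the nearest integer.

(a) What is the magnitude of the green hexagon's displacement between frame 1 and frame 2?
2

The green hexagon moved from (16, 13) to (14, 13), a distance of √(2² + 0²) ≈ 2.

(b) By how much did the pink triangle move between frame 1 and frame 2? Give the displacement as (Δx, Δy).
(3, 1)

The pink triangle was at (11, 2) in frame 1 and (14, 3) in frame 2.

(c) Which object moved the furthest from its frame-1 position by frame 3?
the brown circle

(moved 15; next 12)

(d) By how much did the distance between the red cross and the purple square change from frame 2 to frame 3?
-2

Distance in frame 2: 5. Distance in frame 3: 3.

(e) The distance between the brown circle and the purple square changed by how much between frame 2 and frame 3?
+1

Distance in frame 2: 6. Distance in frame 3: 7.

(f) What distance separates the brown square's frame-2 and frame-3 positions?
6

The brown square moved from (7, 13) to (3, 17), a distance of √(4² + 4²) ≈ 6.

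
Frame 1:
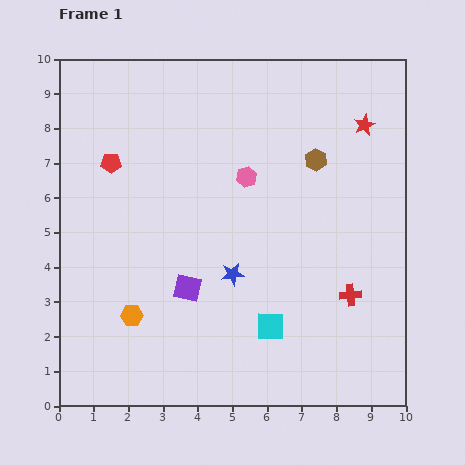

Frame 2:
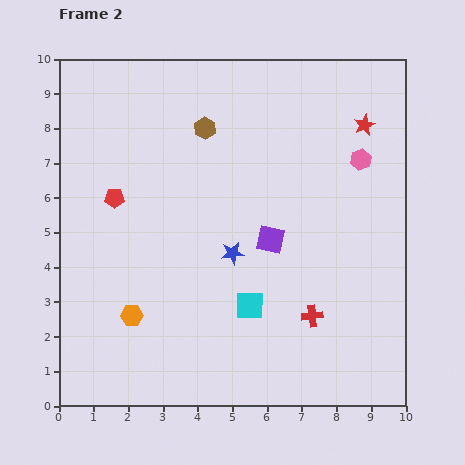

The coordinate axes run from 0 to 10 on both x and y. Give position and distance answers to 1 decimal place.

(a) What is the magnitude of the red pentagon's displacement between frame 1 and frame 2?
1.0

The red pentagon moved from (1.5, 7.0) to (1.6, 6.0), a distance of √(0.1² + 1.0²) ≈ 1.0.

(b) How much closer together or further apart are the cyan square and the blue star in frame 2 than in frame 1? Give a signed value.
-0.3

Distance in frame 1: 1.9. Distance in frame 2: 1.6.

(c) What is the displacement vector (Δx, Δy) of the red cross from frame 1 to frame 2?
(-1.1, -0.6)

The red cross was at (8.4, 3.2) in frame 1 and (7.3, 2.6) in frame 2.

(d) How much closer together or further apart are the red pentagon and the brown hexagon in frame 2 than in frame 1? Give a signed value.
-2.6

Distance in frame 1: 5.9. Distance in frame 2: 3.3.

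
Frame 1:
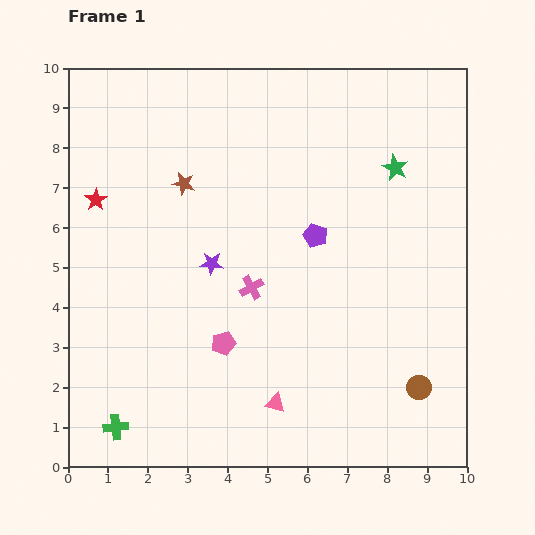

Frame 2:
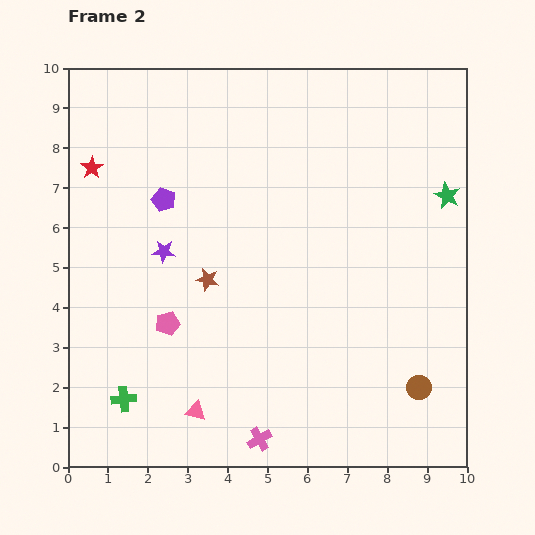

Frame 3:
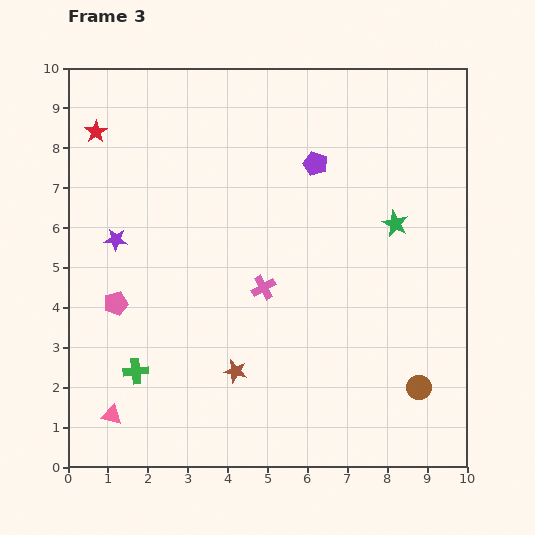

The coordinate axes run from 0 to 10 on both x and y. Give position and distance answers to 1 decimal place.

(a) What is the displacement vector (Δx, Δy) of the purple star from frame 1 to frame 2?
(-1.2, 0.3)

The purple star was at (3.6, 5.1) in frame 1 and (2.4, 5.4) in frame 2.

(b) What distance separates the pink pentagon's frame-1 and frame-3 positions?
2.9

The pink pentagon moved from (3.9, 3.1) to (1.2, 4.1), a distance of √(2.7² + 1.0²) ≈ 2.9.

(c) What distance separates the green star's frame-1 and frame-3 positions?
1.4

The green star moved from (8.2, 7.5) to (8.2, 6.1), a distance of √(0.0² + 1.4²) ≈ 1.4.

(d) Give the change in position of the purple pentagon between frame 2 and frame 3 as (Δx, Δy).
(3.8, 0.9)

The purple pentagon was at (2.4, 6.7) in frame 2 and (6.2, 7.6) in frame 3.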